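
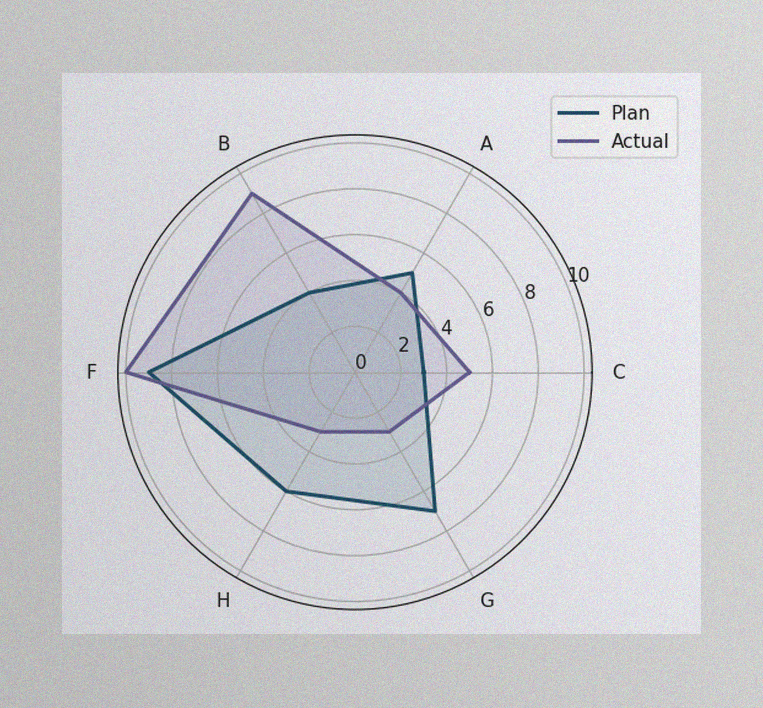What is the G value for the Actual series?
3

The image has some photo noise and uneven lighting. On the G axis, Actual reaches 3.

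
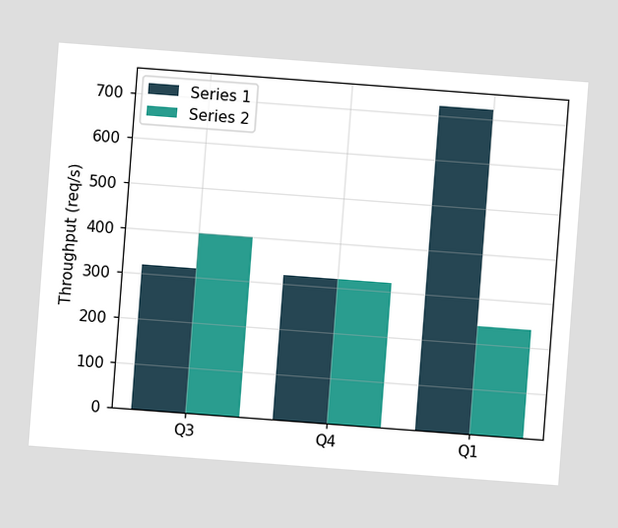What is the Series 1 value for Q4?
The chart is tilted about 4° clockwise. The Series 1 bar at Q4 reaches 320req/s on the y-axis.

320req/s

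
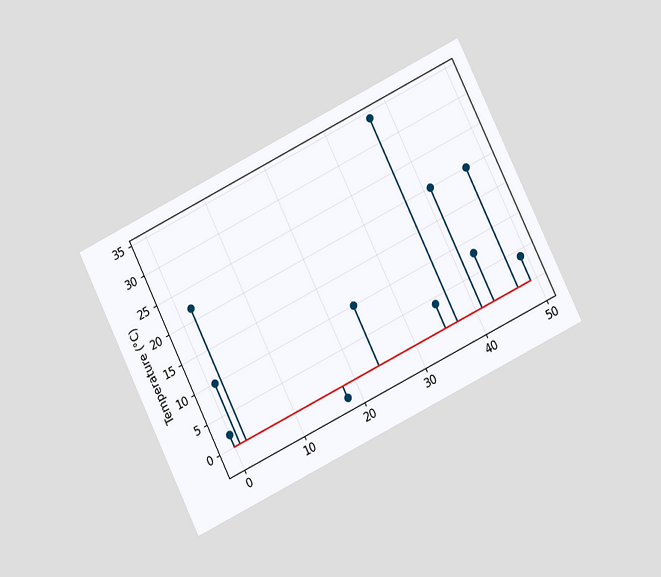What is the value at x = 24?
The chart is tilted about 26° counter-clockwise and viewed at a slight angle. The stem at x=24 reaches 10°C.

10°C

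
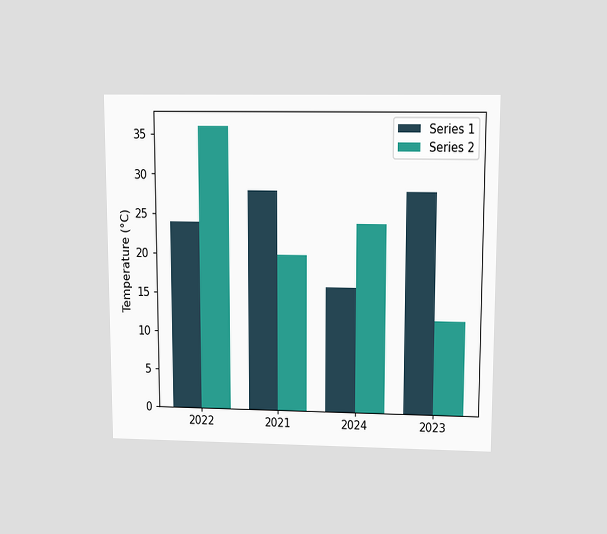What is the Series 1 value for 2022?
24°C

The chart is viewed slightly from above. The Series 1 bar at 2022 reaches 24°C on the y-axis.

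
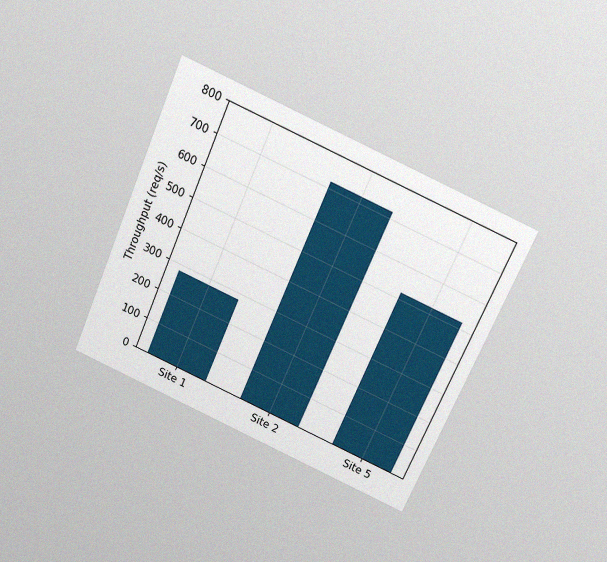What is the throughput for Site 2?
The chart is tilted about 24° clockwise and viewed slightly from above, with some photo noise. Reading along the chart's y-axis, the Site 2 bar reaches 720req/s.

720req/s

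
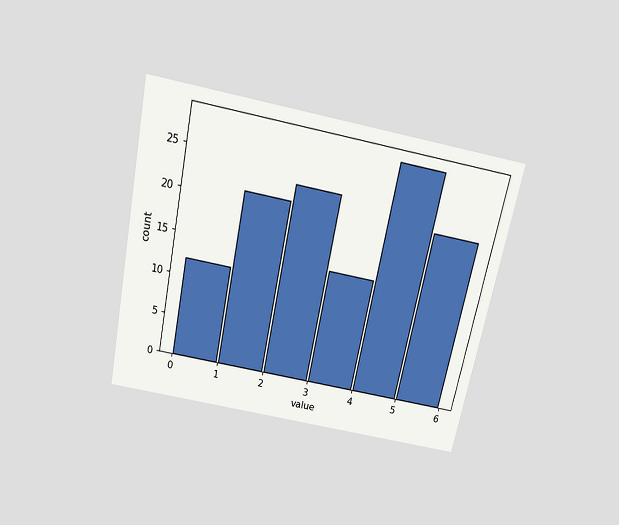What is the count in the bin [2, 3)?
The chart is tilted about 12° clockwise and viewed slightly from above. The [2, 3) bin has height 23.

23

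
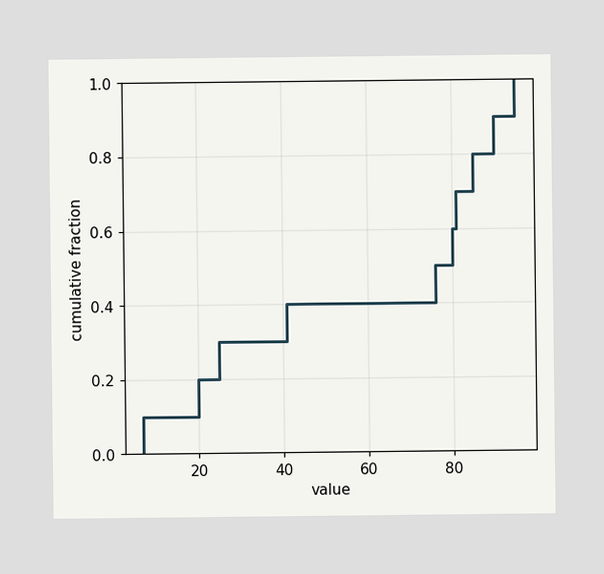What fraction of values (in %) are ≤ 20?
At x=20 the ECDF step is at 20%.

20%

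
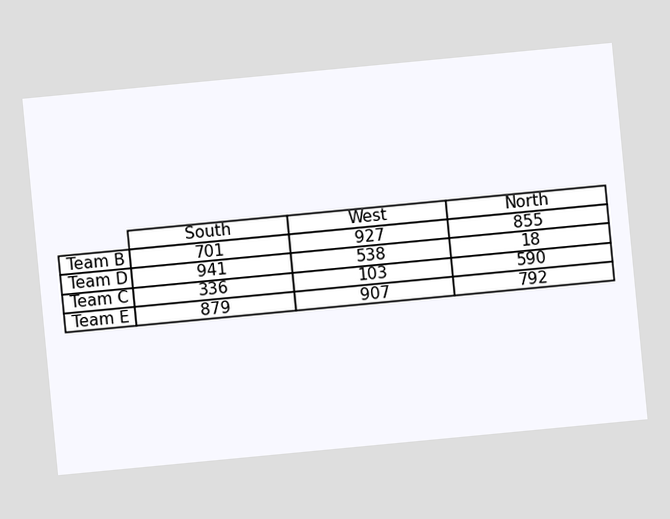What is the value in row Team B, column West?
927

The chart is tilted about 5° counter-clockwise. The (Team B, West) cell reads 927.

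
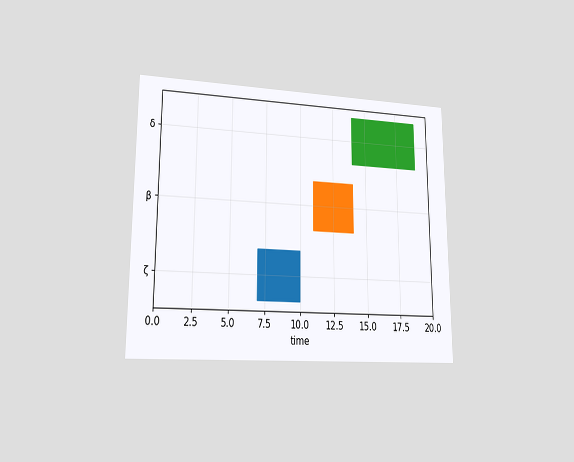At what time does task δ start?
14

The chart is viewed at a slight angle. The δ bar begins at t=14.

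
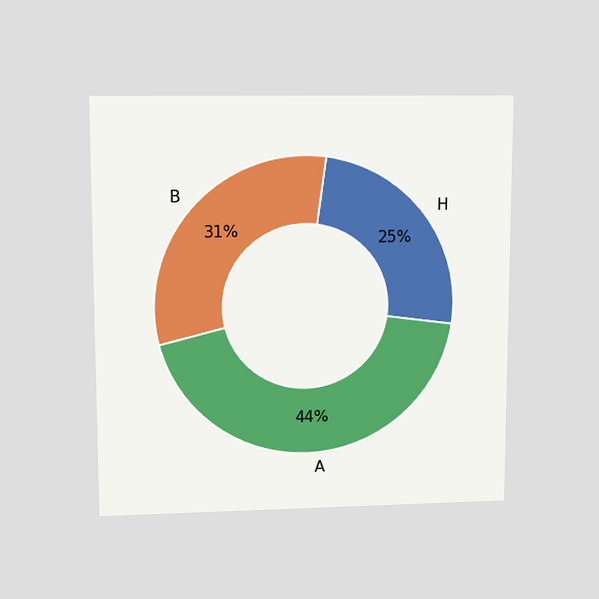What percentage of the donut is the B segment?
The chart is viewed at a slight angle. The B segment takes up 31% of the ring.

31%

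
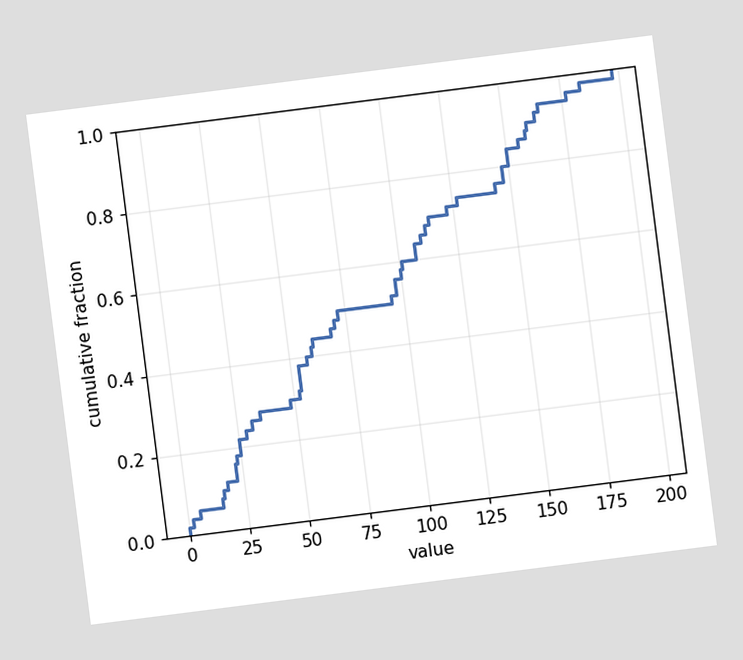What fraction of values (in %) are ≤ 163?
92%

The chart is tilted about 7° counter-clockwise. At x=163 the ECDF step is at 92%.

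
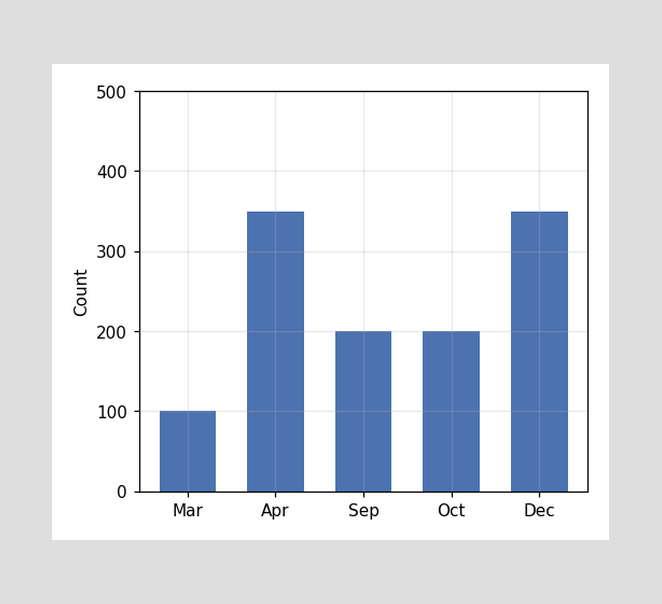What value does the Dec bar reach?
Reading along the chart's y-axis, the Dec bar reaches 350.

350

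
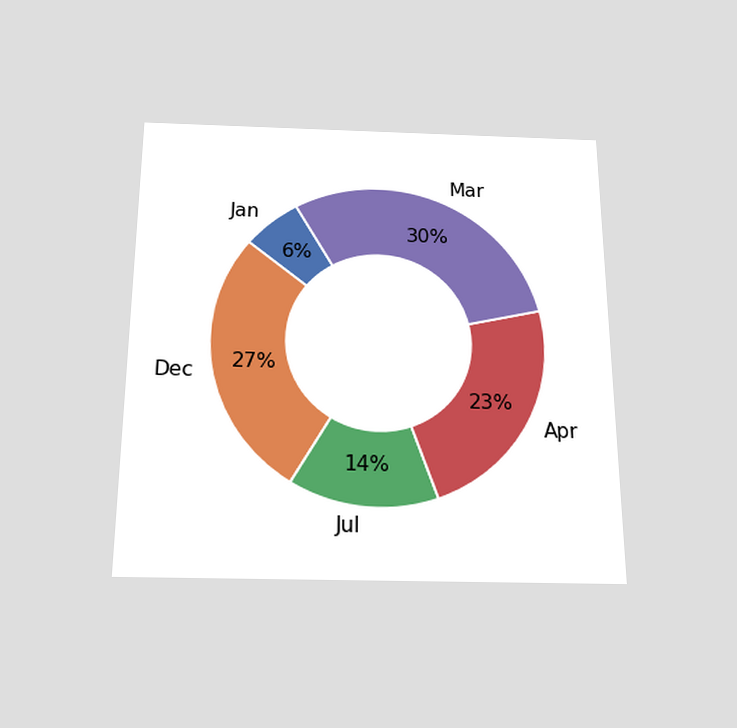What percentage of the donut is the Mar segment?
The chart is viewed slightly from below. The Mar segment takes up 30% of the ring.

30%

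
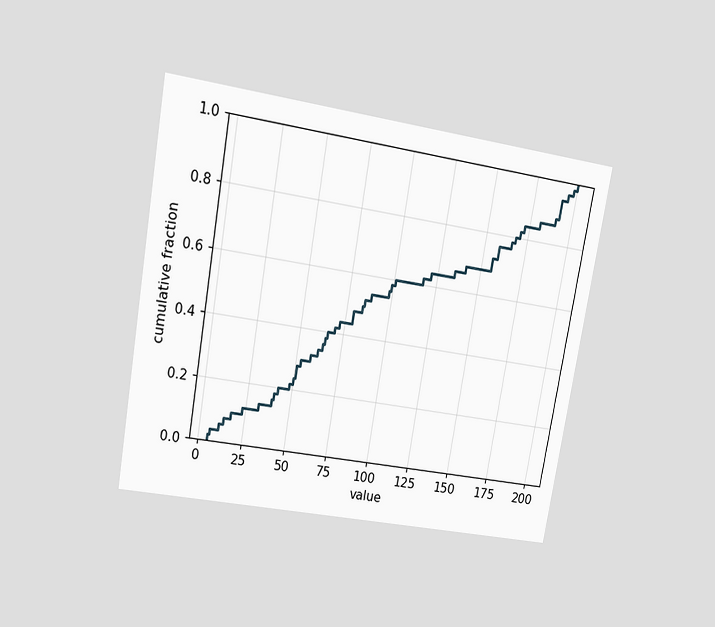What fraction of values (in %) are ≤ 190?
The chart is tilted about 10° clockwise and viewed at a slight angle. At x=190 the ECDF step is at 88%.

88%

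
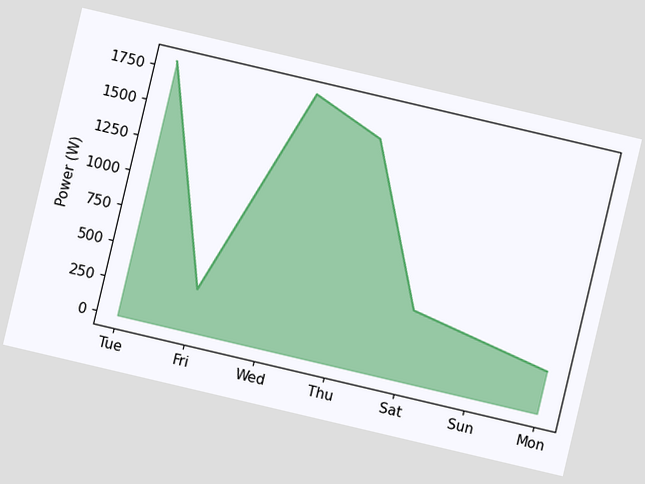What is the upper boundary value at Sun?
The chart is tilted about 13° clockwise. At Sun the upper boundary is at 400W.

400W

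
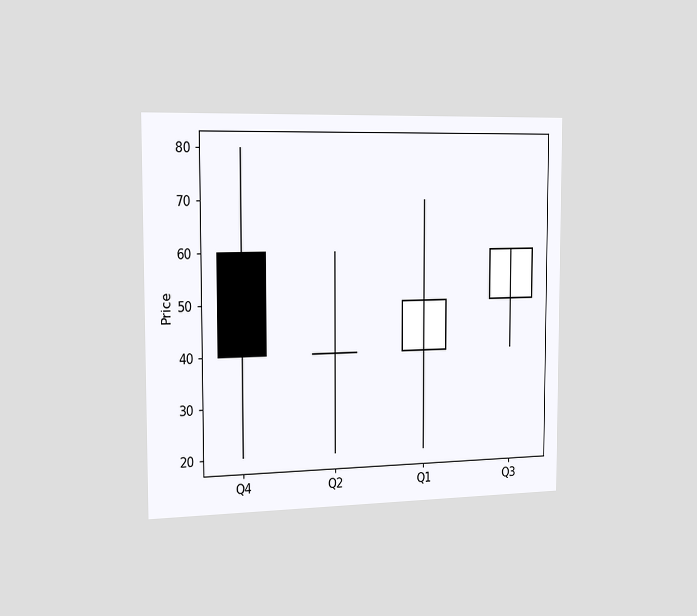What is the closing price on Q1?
50

The chart is viewed slightly from the left. The Q1 candle closes at 50.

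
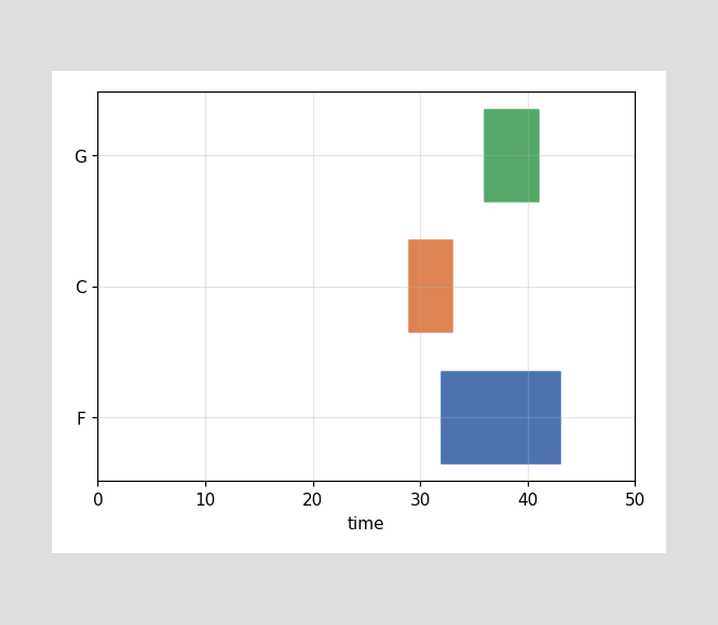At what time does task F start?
32

The F bar begins at t=32.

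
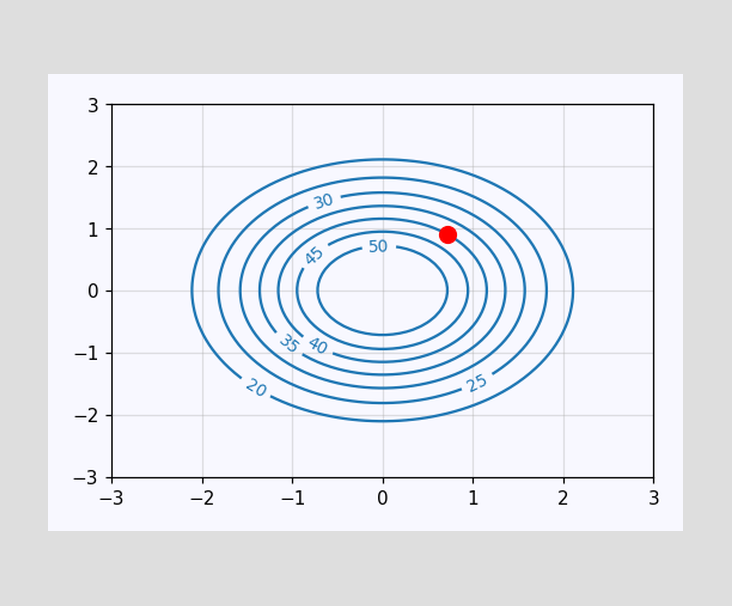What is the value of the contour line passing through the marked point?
The marked point sits on the contour labelled 40.

40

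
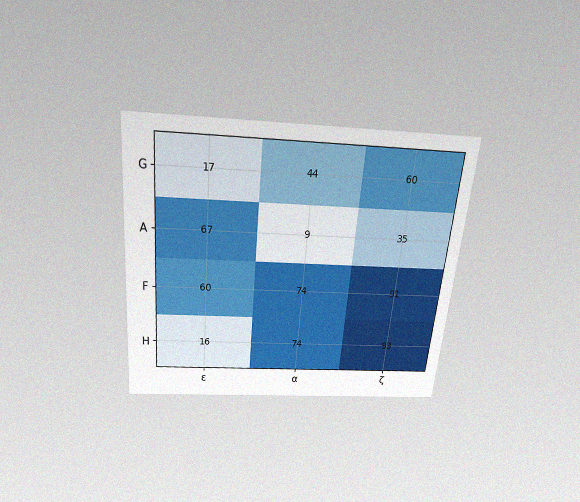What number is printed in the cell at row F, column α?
74

The chart is tilted about 5° clockwise and viewed slightly from above, with some photo noise. The (F, α) cell reads 74.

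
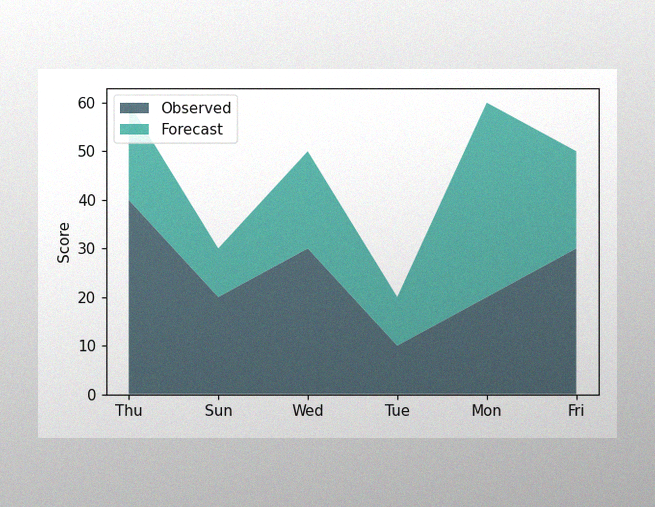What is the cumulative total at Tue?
The image has some photo noise and uneven lighting. The stacked total at Tue reaches 20.

20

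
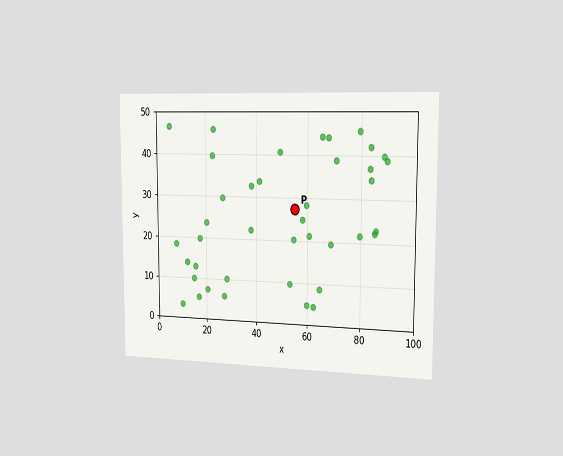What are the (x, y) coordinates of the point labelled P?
(55, 27.5)

The chart is viewed slightly from the right. Following the gridlines from P to each axis, P sits at (55, 27.5).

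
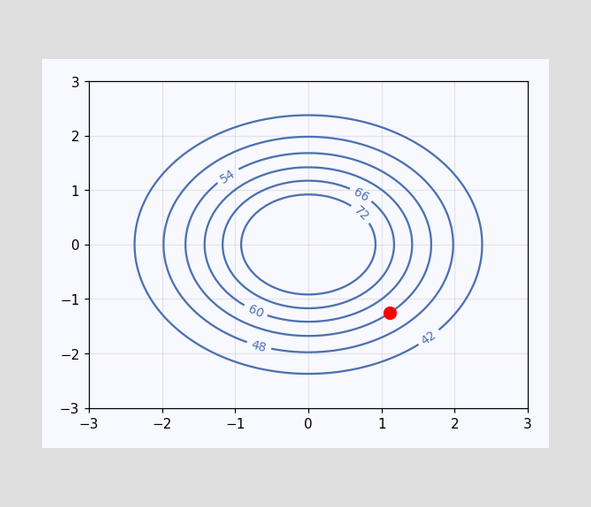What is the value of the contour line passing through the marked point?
54

The marked point sits on the contour labelled 54.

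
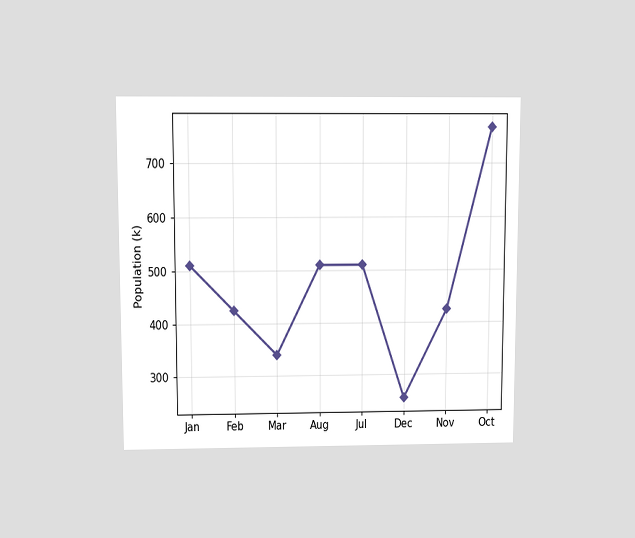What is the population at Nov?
The chart is viewed slightly from above. At Nov, the line is at 425k.

425k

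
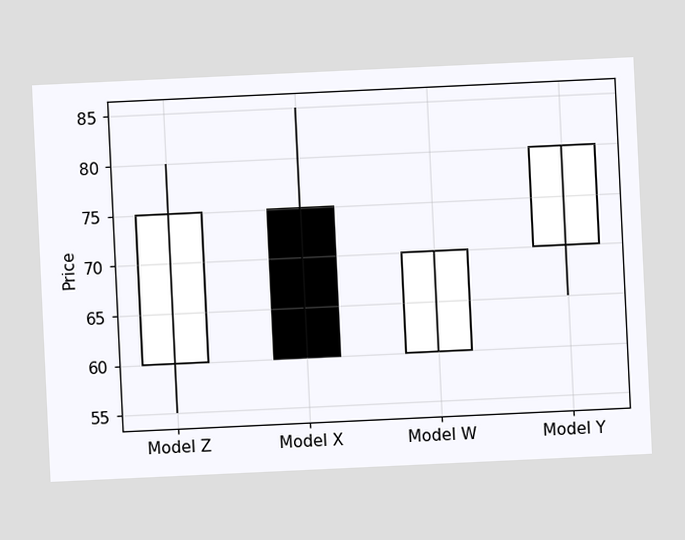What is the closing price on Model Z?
75

The chart is tilted about 3° counter-clockwise. The Model Z candle closes at 75.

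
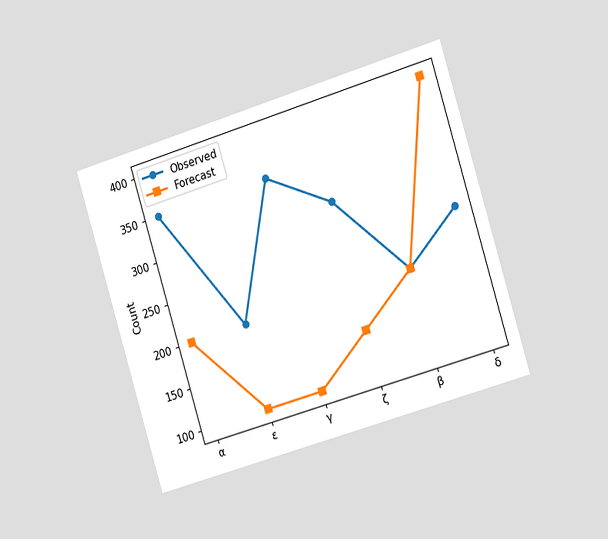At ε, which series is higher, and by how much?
Observed, by 100

The chart is tilted about 17° counter-clockwise and viewed slightly from the right. At ε, Observed sits above the other line by 100.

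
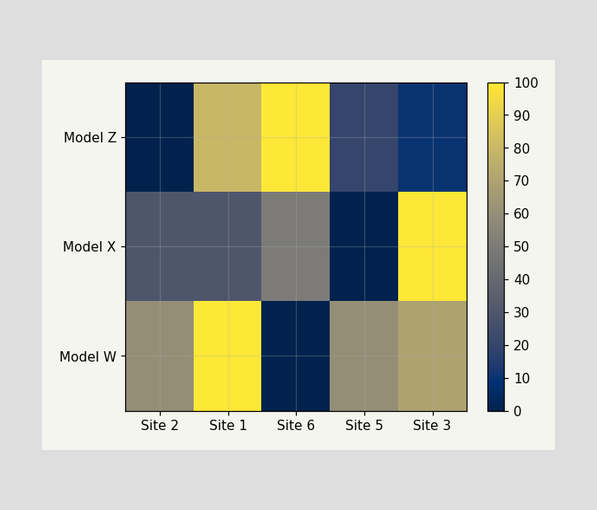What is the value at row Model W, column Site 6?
Matching cell (Model W, Site 6) against the colorbar gives 0.

0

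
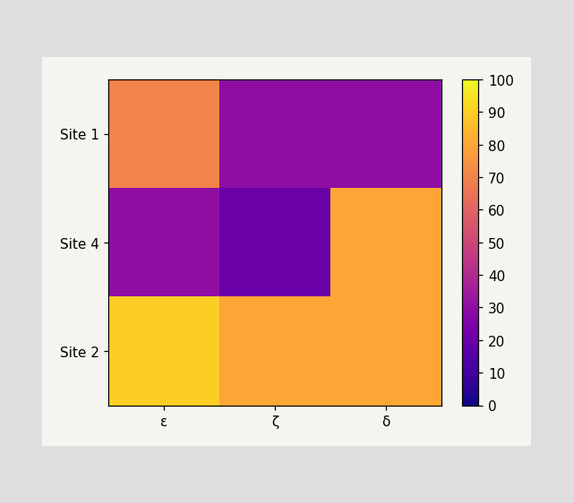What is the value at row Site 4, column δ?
80

Matching cell (Site 4, δ) against the colorbar gives 80.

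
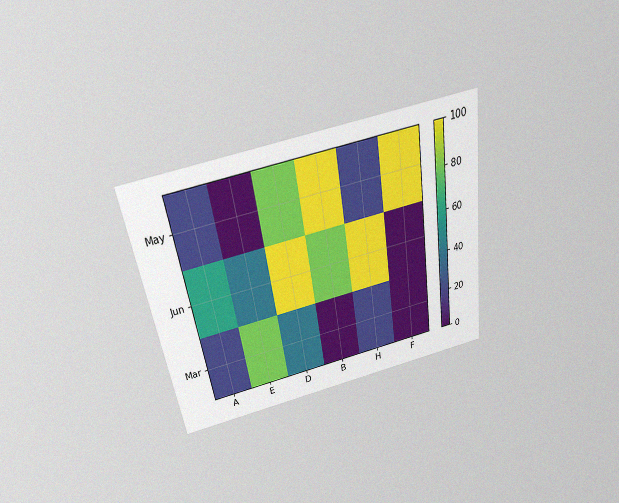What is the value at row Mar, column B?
0

The chart is tilted about 9° counter-clockwise and viewed slightly from above, with some photo noise. Matching cell (Mar, B) against the colorbar gives 0.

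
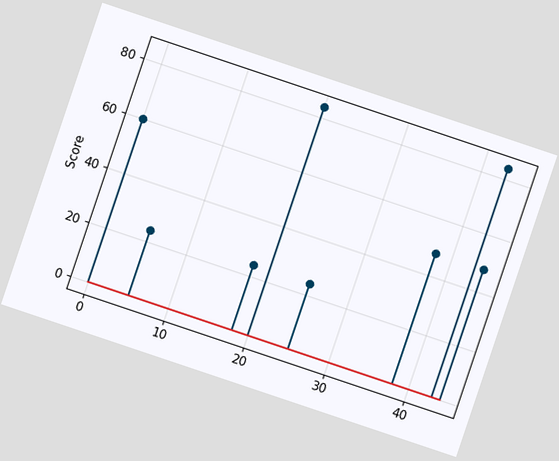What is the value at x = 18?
The chart is tilted about 19° clockwise. The stem at x=18 reaches 24.

24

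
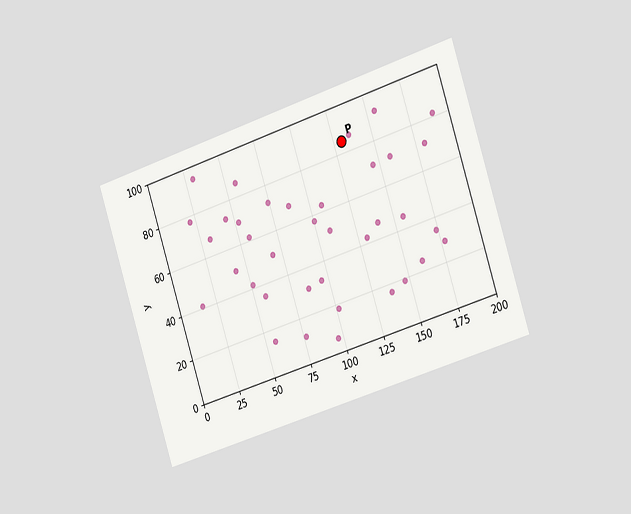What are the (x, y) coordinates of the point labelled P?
The chart is tilted about 18° counter-clockwise and viewed slightly from the right. Following the gridlines from P to each axis, P sits at (130, 85).

(130, 85)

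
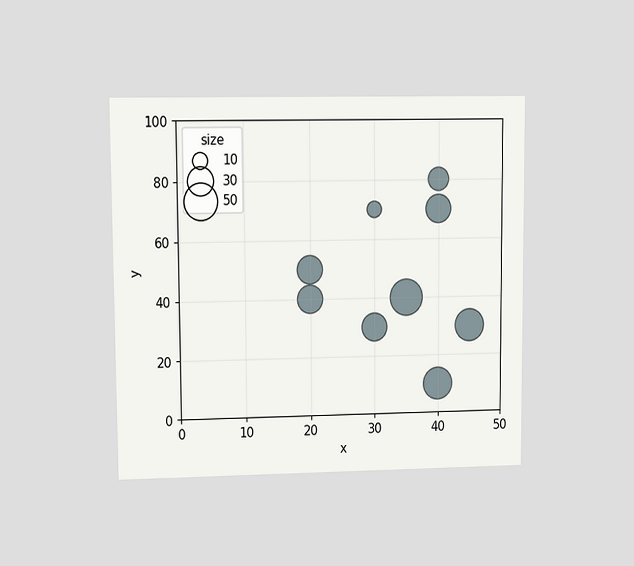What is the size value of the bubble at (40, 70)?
30

The chart is viewed at a slight angle. Matching the bubble at (40, 70) against the size legend gives 30.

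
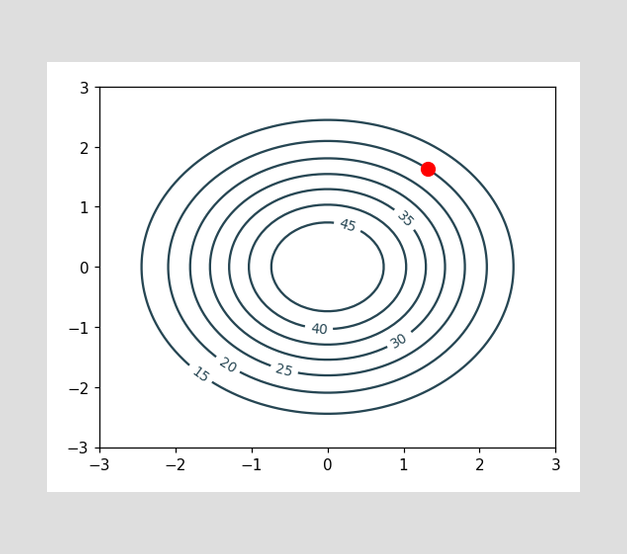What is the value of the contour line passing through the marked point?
The marked point sits on the contour labelled 20.

20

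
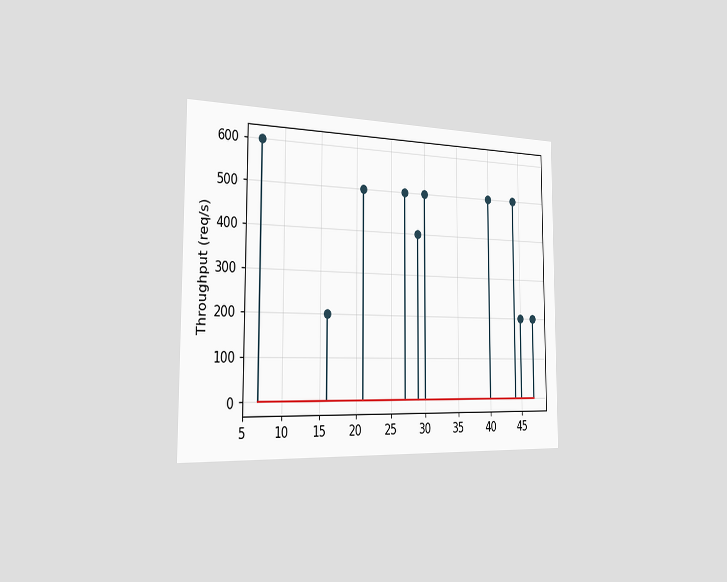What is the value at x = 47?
200req/s

The chart is viewed slightly from the left. The stem at x=47 reaches 200req/s.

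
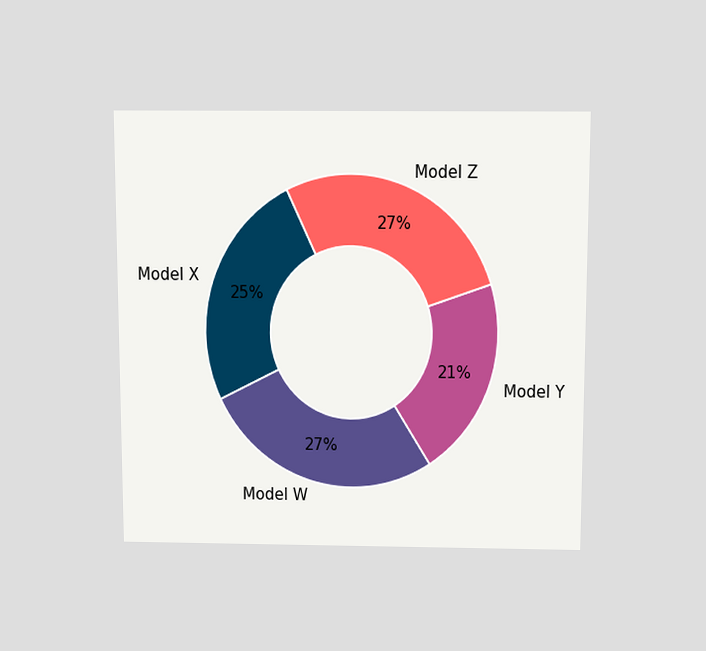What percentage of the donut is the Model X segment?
The chart is viewed slightly from above. The Model X segment takes up 25% of the ring.

25%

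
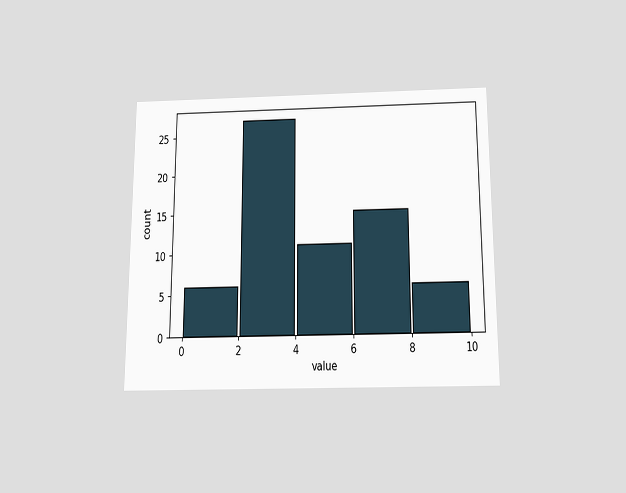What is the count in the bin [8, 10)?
The chart is viewed slightly from below. The [8, 10) bin has height 6.

6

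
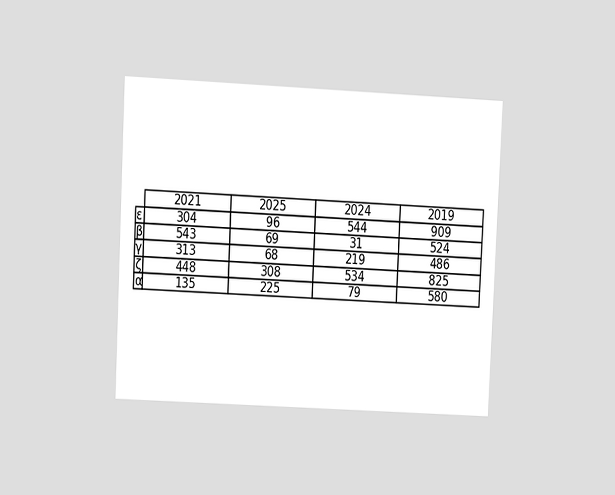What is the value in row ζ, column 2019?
825

The chart is tilted about 3° clockwise and viewed at a slight angle. The (ζ, 2019) cell reads 825.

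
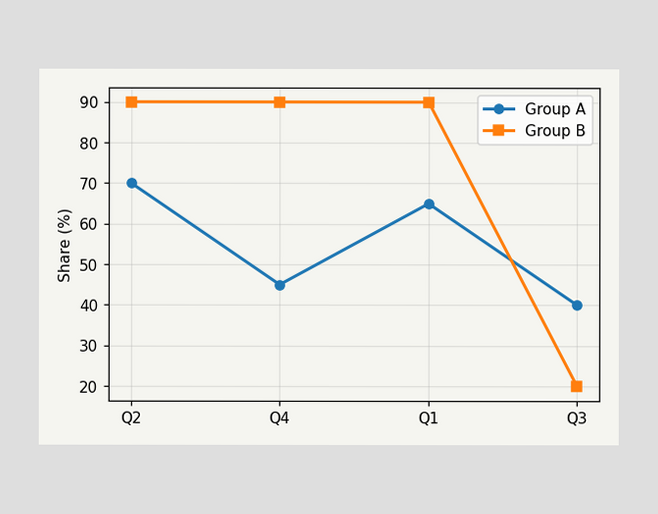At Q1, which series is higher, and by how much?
Group B, by 25%

At Q1, Group B sits above the other line by 25%.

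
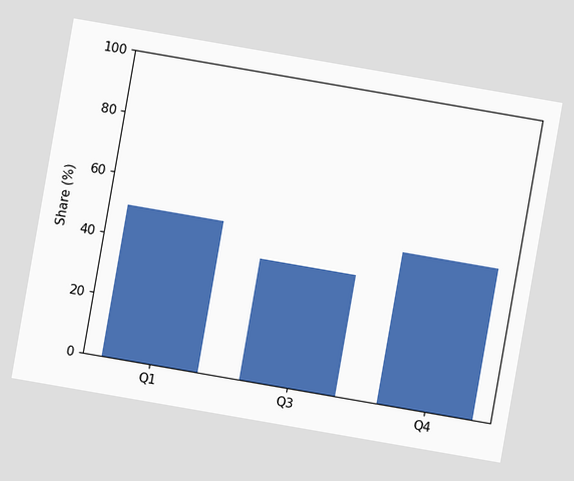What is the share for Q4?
The chart is tilted about 10° clockwise. Reading along the chart's y-axis, the Q4 bar reaches 50%.

50%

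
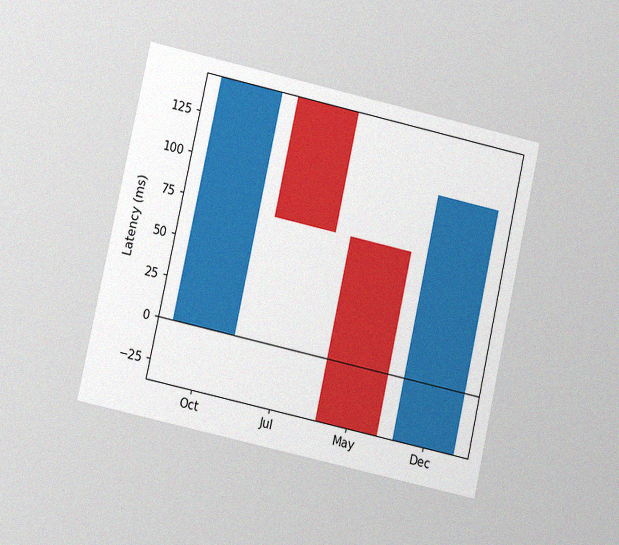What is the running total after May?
-37ms

The chart is tilted about 12° clockwise and viewed at a slight angle, with some photo noise. After May the running total reaches -37ms.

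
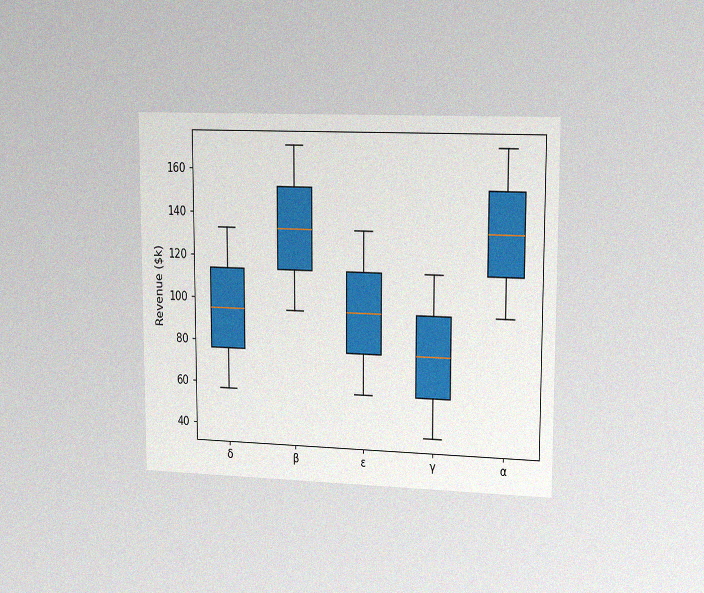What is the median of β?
The chart is viewed slightly from the right, with some photo noise. The median line in the β box sits at $133k.

$133k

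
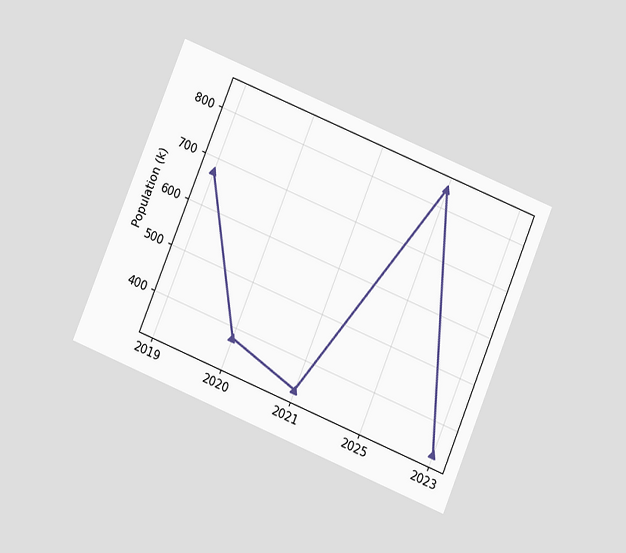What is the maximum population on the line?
The chart is tilted about 22° clockwise and viewed slightly from below. The highest point is at 2025, and reading across to the y-axis gives 840k.

840k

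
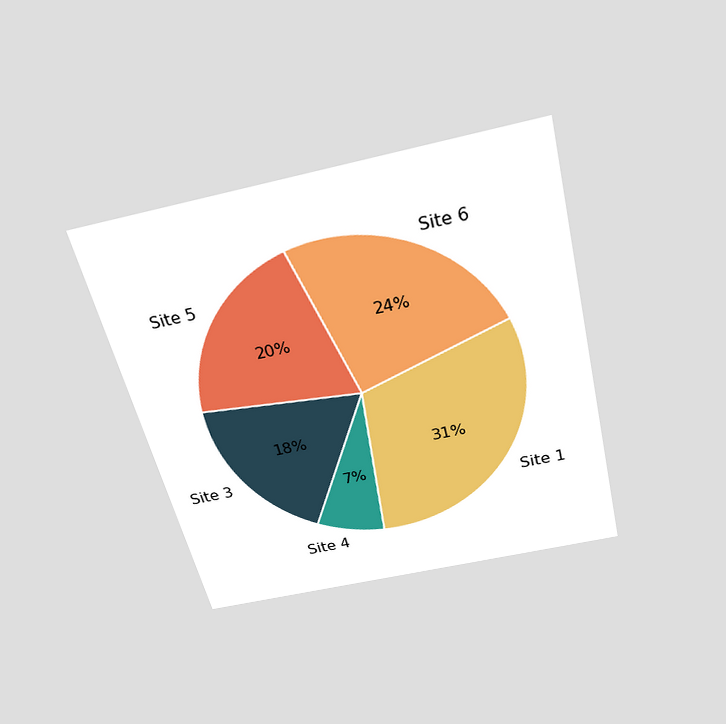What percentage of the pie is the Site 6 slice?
The chart is tilted about 14° counter-clockwise and viewed slightly from above. The Site 6 slice takes up 24% of the pie.

24%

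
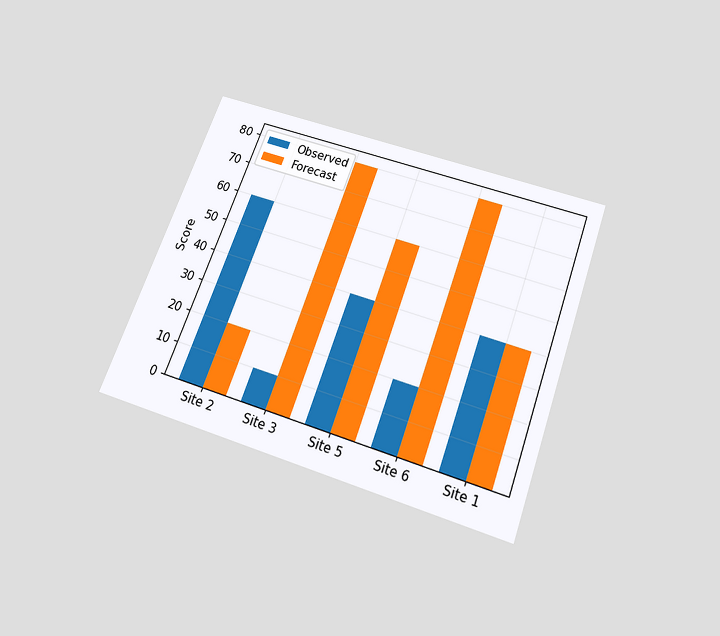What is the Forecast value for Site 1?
40

The chart is tilted about 20° clockwise and viewed slightly from below. The Forecast bar at Site 1 reaches 40 on the y-axis.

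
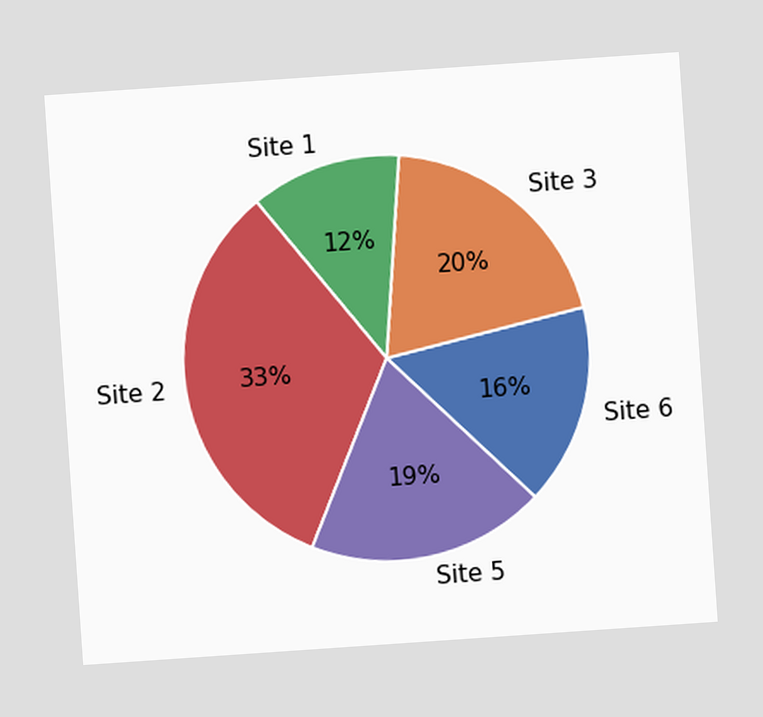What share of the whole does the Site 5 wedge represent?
The chart is tilted about 4° counter-clockwise. The Site 5 slice takes up 19% of the pie.

19%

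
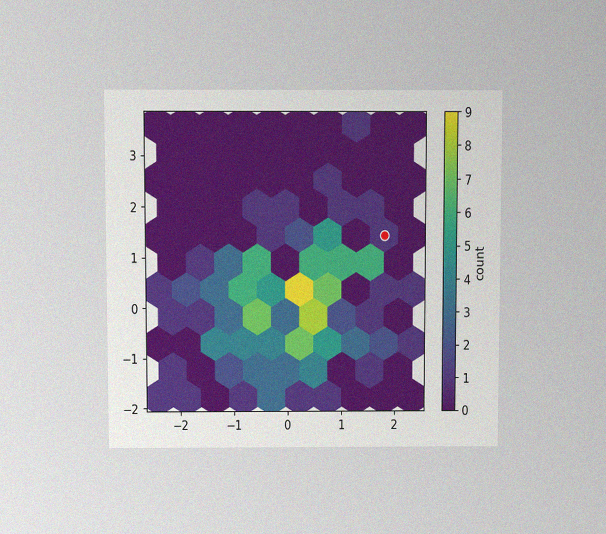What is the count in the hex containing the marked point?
1

The chart is viewed slightly from above, with some photo noise. The marked hex reads 1 on the colorbar.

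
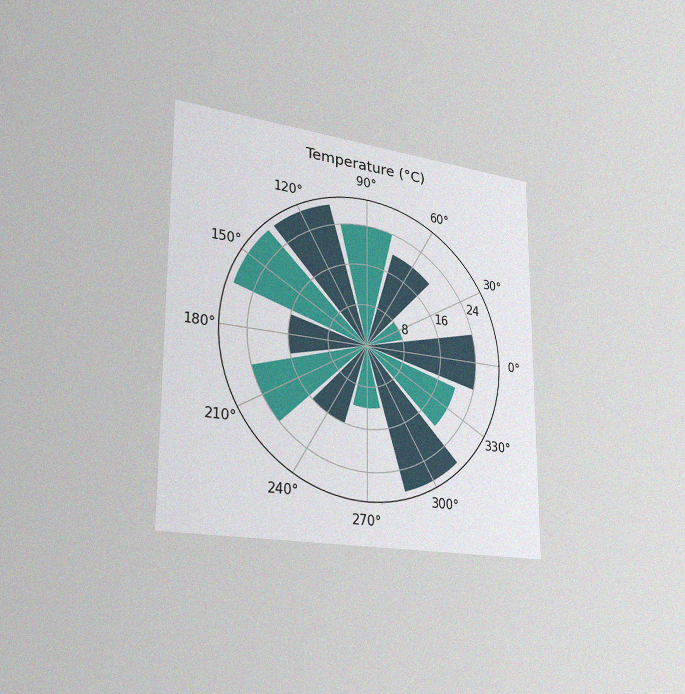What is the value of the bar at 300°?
The chart is viewed slightly from the left, with some photo noise. The bar at 300° reaches 28°C on the radial axis.

28°C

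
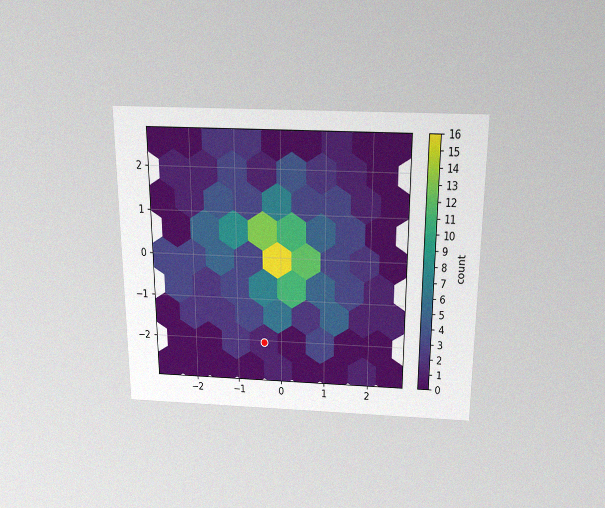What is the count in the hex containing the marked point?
The chart is viewed slightly from above, with some photo noise. The marked hex reads 1 on the colorbar.

1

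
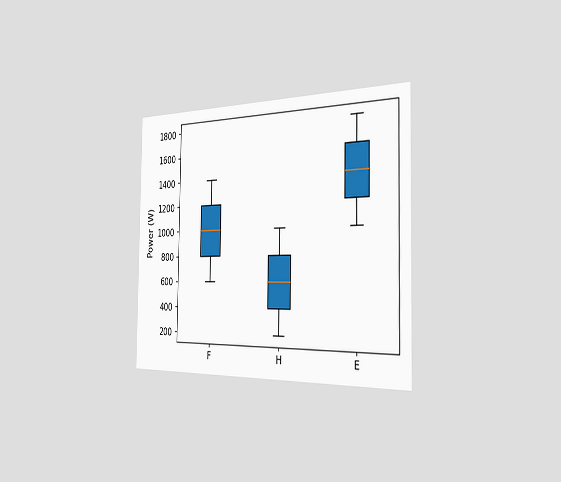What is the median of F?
The chart is viewed slightly from the right. The median line in the F box sits at 1000W.

1000W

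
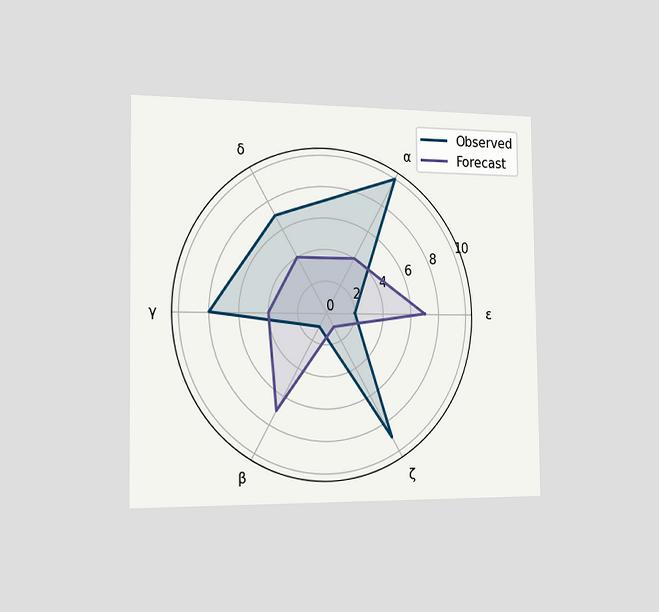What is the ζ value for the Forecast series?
The chart is viewed slightly from the left. On the ζ axis, Forecast reaches 1.

1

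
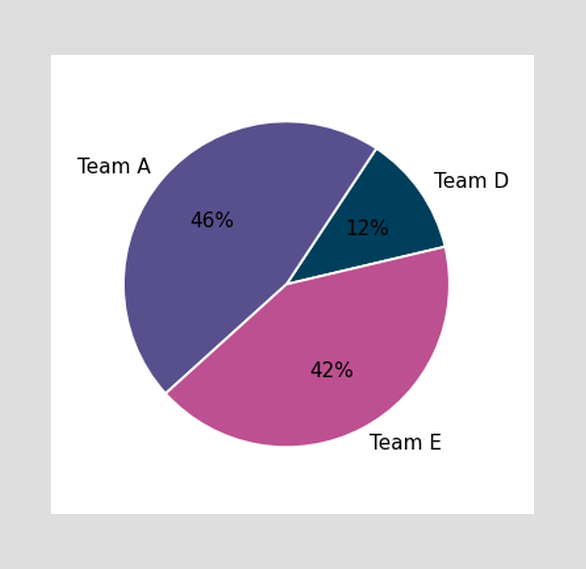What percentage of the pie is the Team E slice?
42%

The Team E slice takes up 42% of the pie.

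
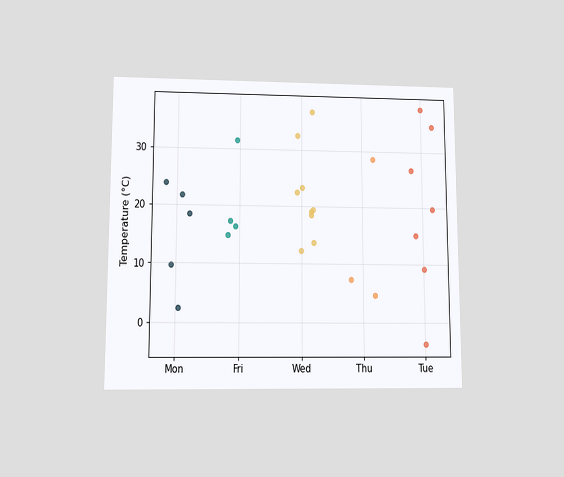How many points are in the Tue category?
7

The chart is viewed at a slight angle. Counting the markers in the Tue column gives 7.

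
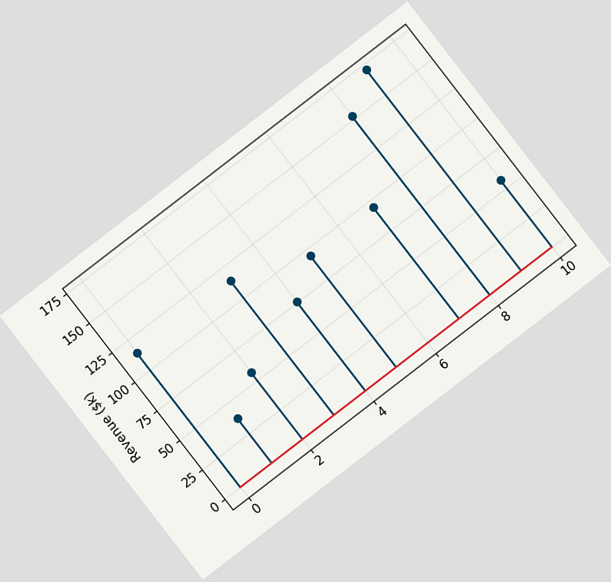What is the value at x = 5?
The chart is tilted about 38° counter-clockwise. The stem at x=5 reaches $95k.

$95k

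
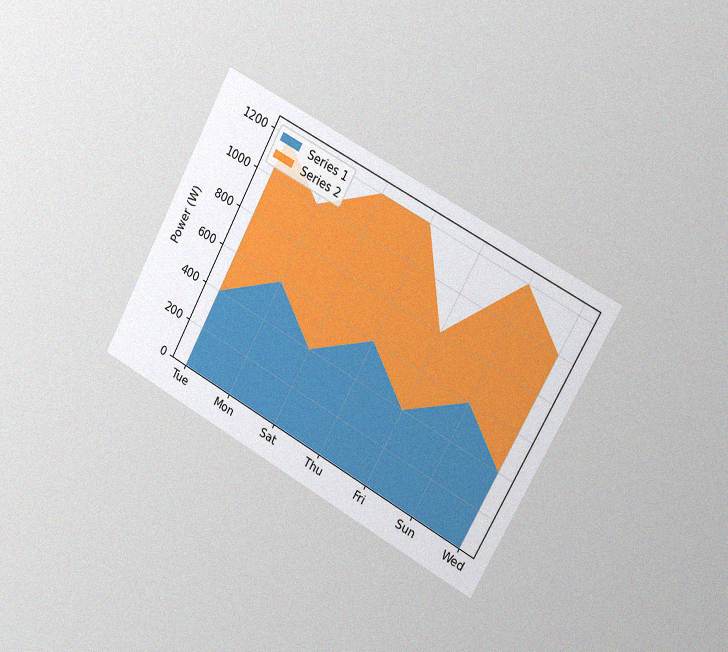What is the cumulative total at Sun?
The chart is tilted about 28° clockwise and viewed slightly from the right, with some photo noise. The stacked total at Sun reaches 1200W.

1200W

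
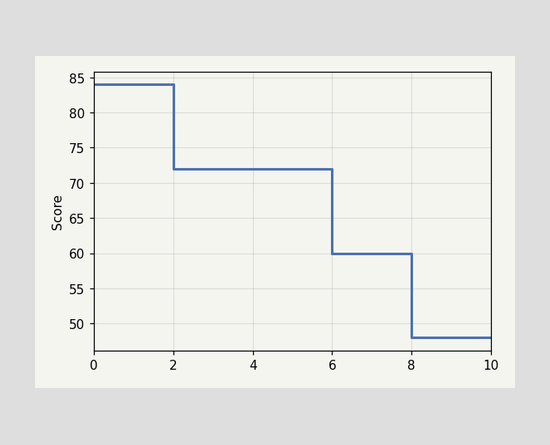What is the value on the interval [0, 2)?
On [0, 2) the step sits at 84.

84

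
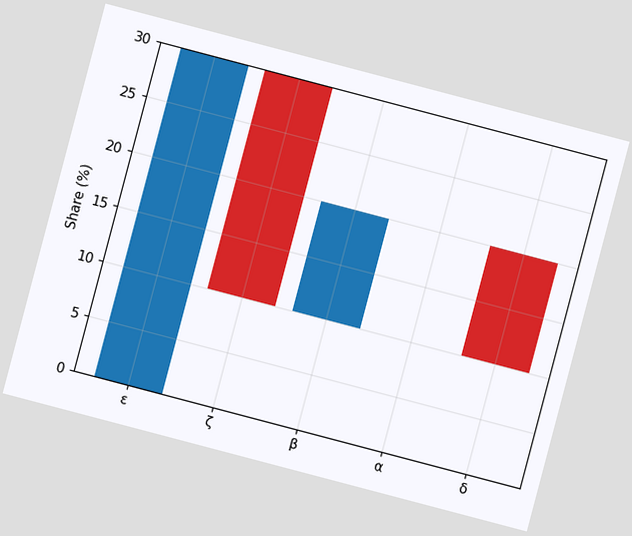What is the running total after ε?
30%

The chart is tilted about 15° clockwise. After ε the running total reaches 30%.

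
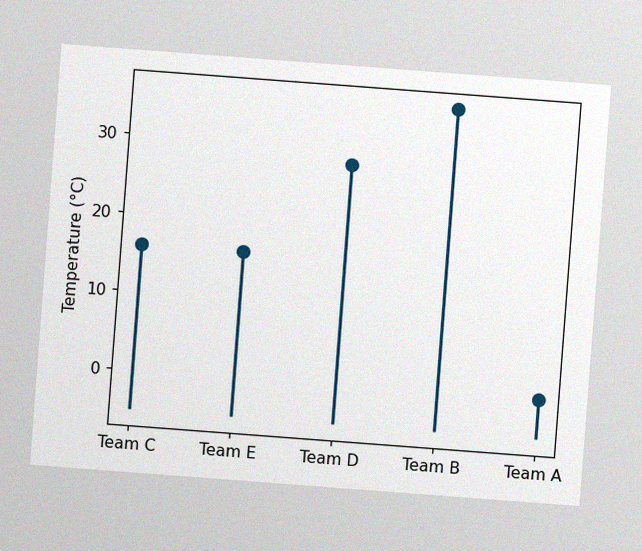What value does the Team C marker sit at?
The chart is tilted about 4° clockwise, with some photo noise. The Team C marker sits at 16°C.

16°C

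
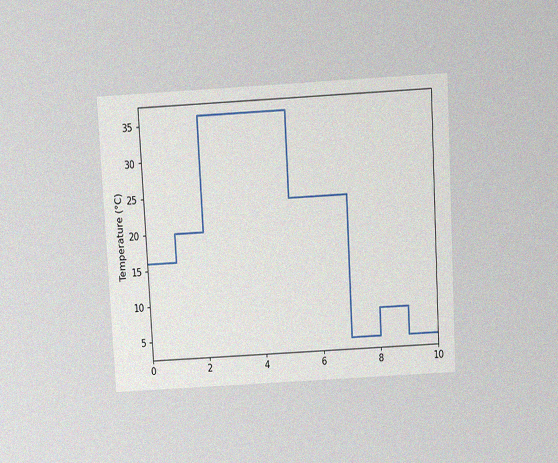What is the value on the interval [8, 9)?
8°C

The chart is tilted about 3° counter-clockwise and viewed slightly from above, with some photo noise. On [8, 9) the step sits at 8°C.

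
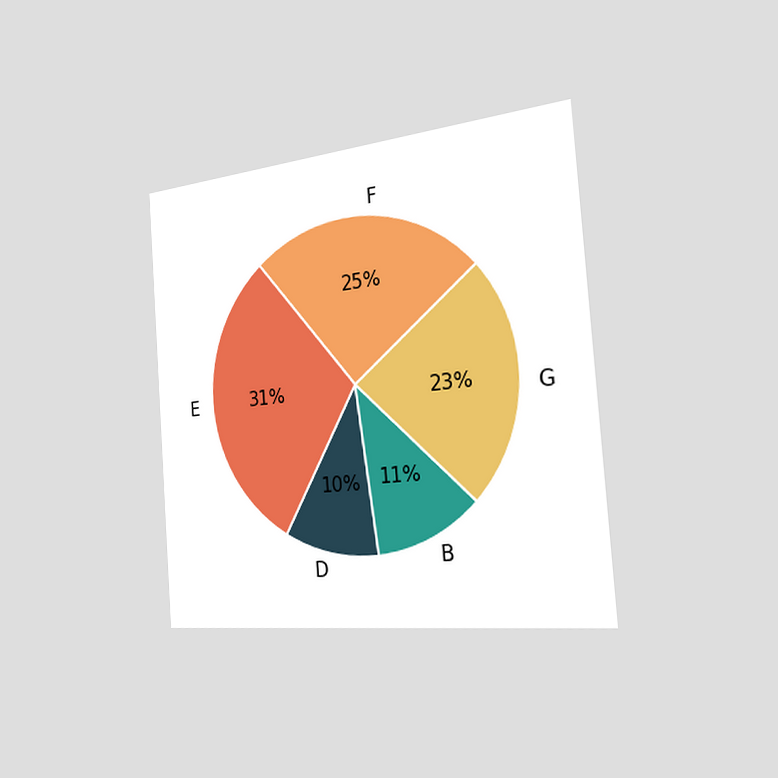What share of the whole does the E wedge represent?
31%

The chart is tilted about 4° counter-clockwise and viewed slightly from the right. The E slice takes up 31% of the pie.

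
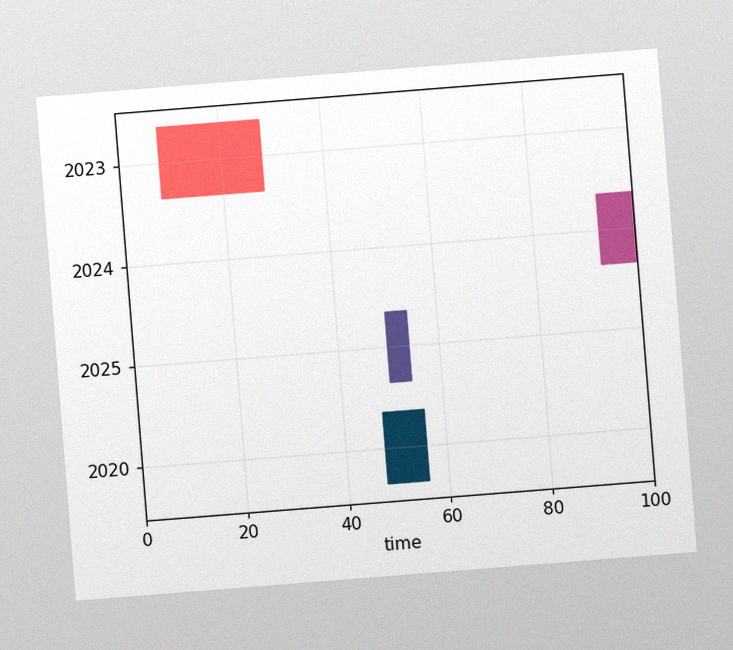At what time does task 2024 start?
The chart is tilted about 5° counter-clockwise, with some photo noise. The 2024 bar begins at t=93.

93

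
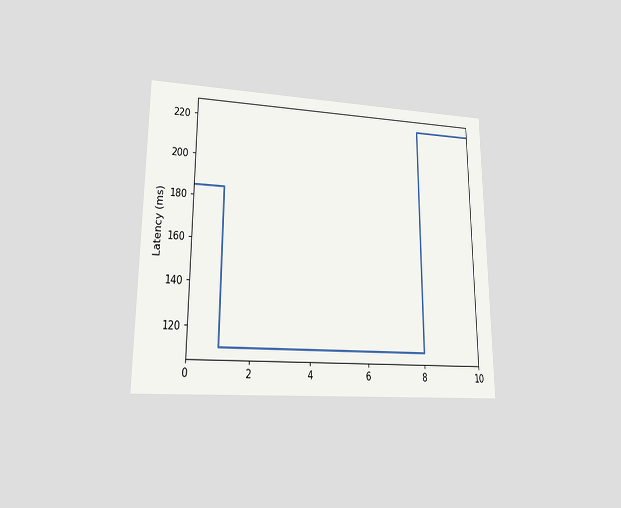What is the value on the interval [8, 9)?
222ms

The chart is viewed at a slight angle. On [8, 9) the step sits at 222ms.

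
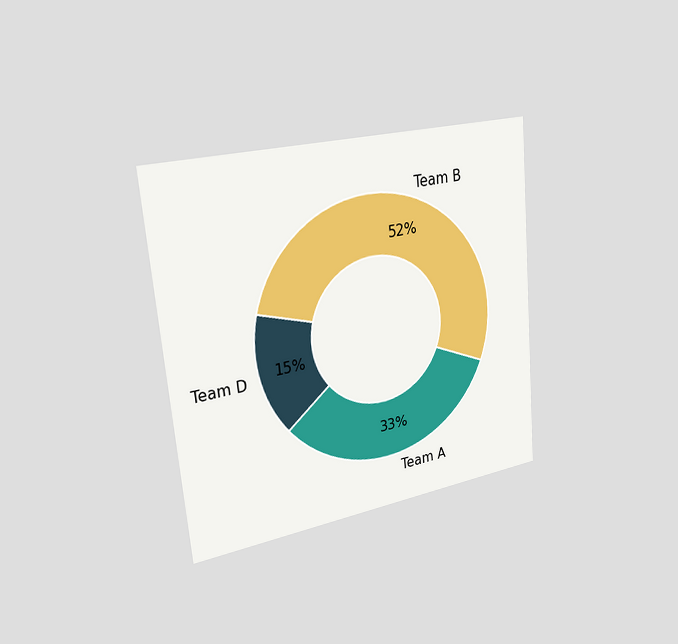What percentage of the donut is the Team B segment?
The chart is tilted about 5° counter-clockwise and viewed slightly from the left. The Team B segment takes up 52% of the ring.

52%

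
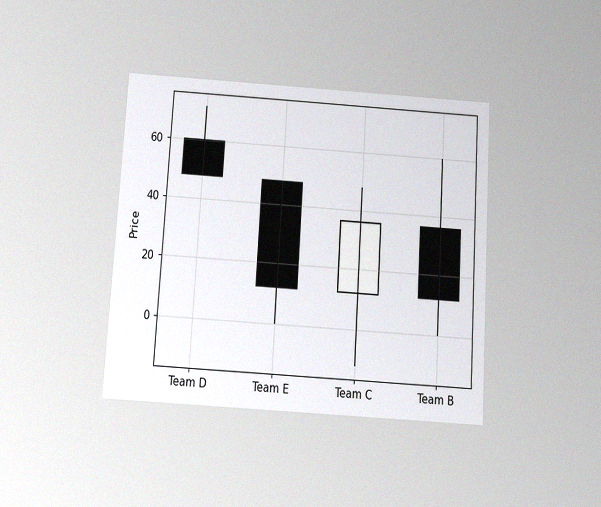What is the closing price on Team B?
12

The chart is tilted about 3° clockwise and viewed slightly from below, with some photo noise. The Team B candle closes at 12.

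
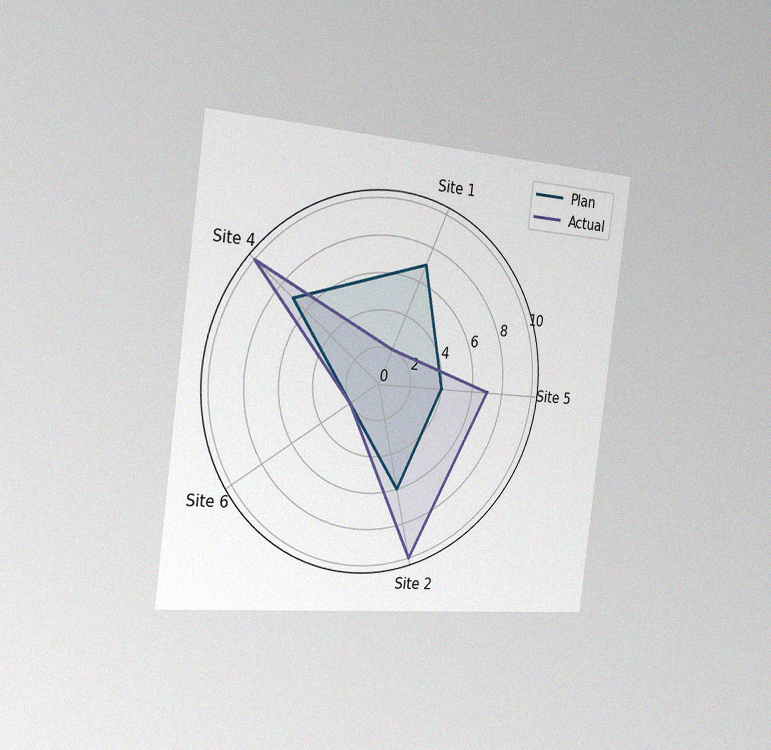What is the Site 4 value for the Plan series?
7

The chart is tilted about 7° clockwise and viewed slightly from the left, with some photo noise. On the Site 4 axis, Plan reaches 7.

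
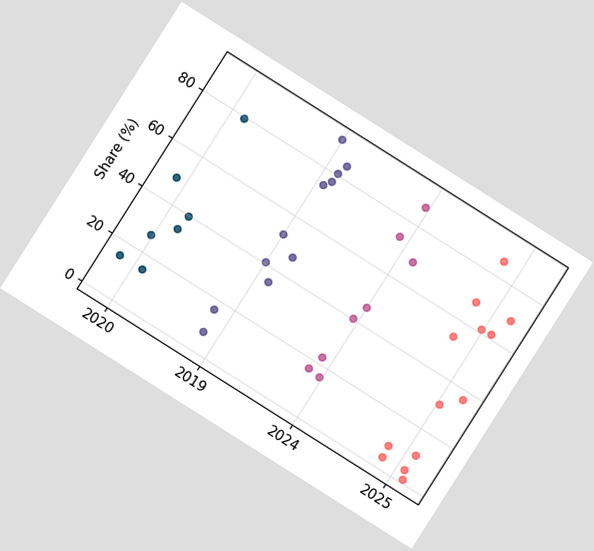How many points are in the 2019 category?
The chart is tilted about 32° clockwise. Counting the markers in the 2019 column gives 11.

11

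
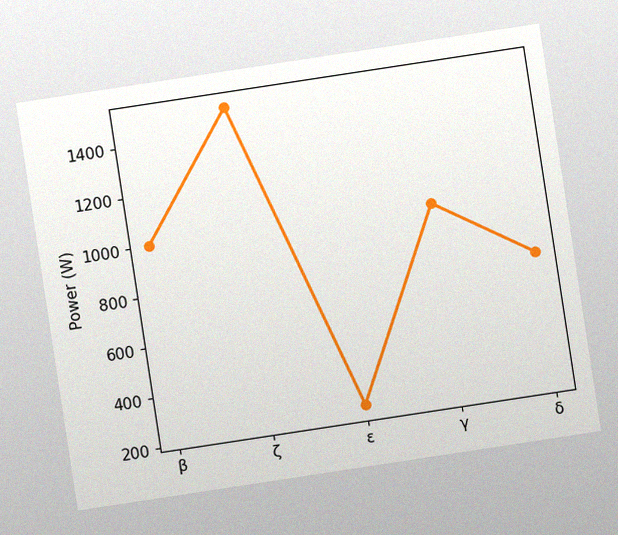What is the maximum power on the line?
1500W

The chart is tilted about 9° counter-clockwise, with some photo noise. The highest point is at ζ, and reading across to the y-axis gives 1500W.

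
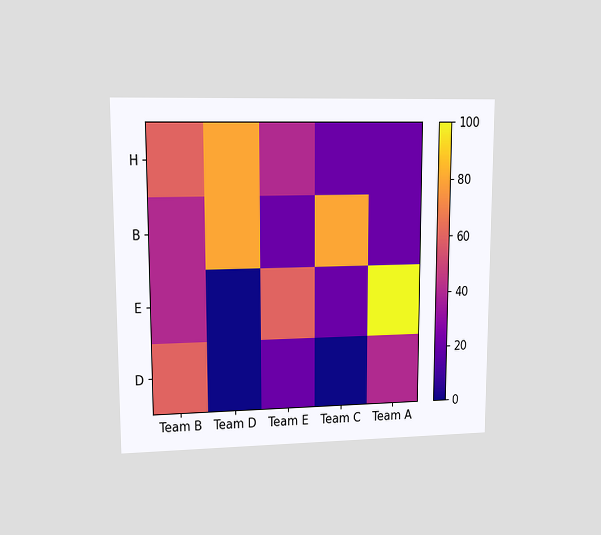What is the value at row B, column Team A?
20

The chart is viewed at a slight angle. Matching cell (B, Team A) against the colorbar gives 20.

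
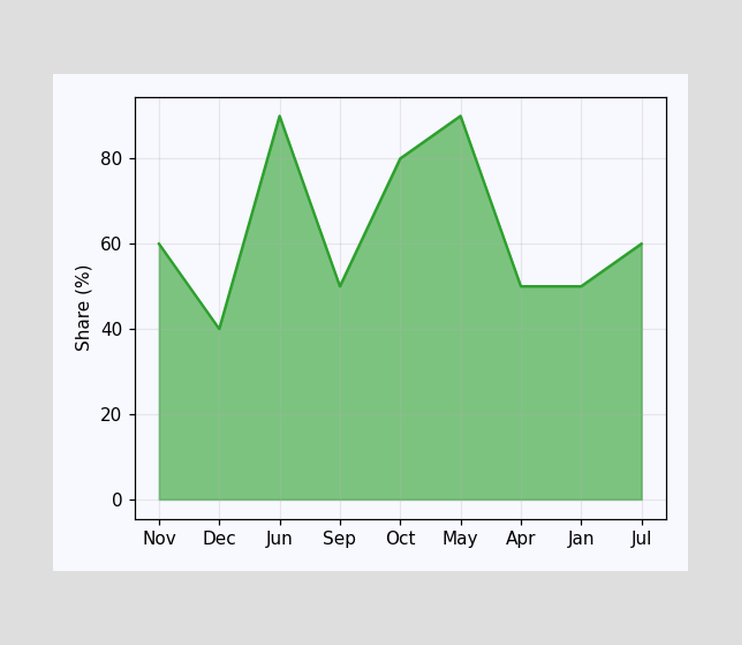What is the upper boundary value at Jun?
90%

At Jun the upper boundary is at 90%.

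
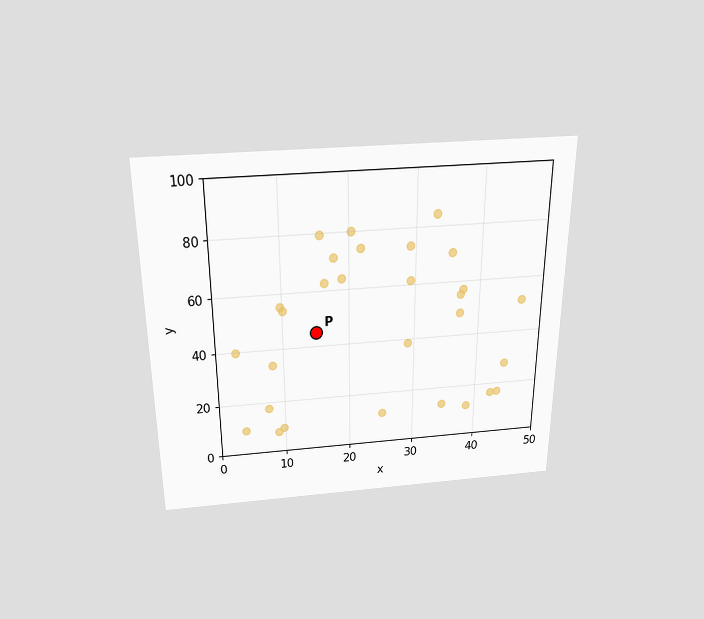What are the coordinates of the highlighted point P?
The chart is viewed slightly from above. Following the gridlines from P to each axis, P sits at (15, 45).

(15, 45)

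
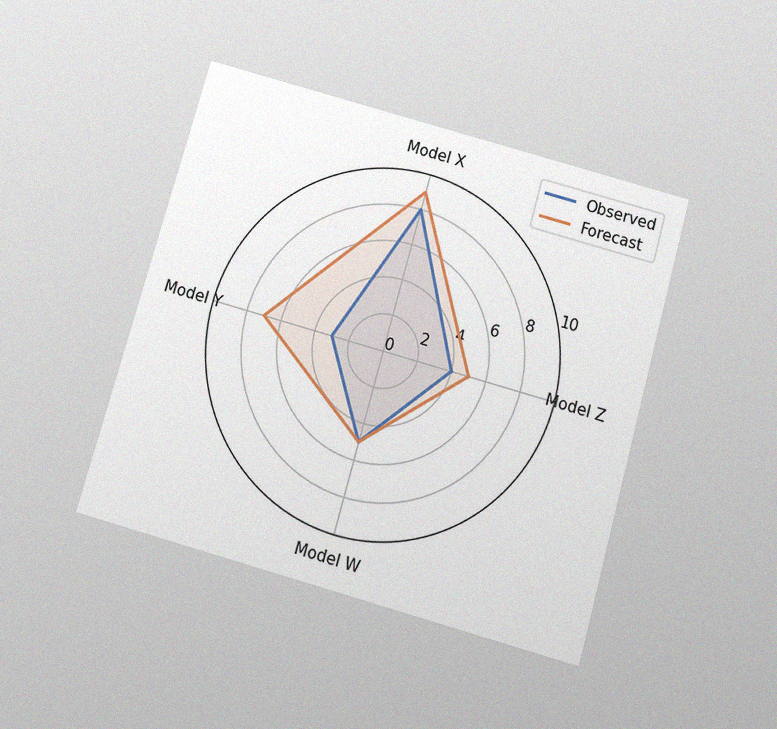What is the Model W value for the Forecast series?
The chart is tilted about 16° clockwise and viewed slightly from below, with some photo noise. On the Model W axis, Forecast reaches 5.

5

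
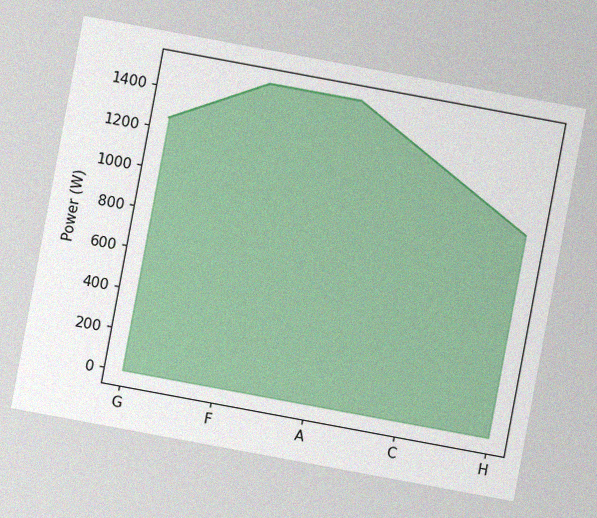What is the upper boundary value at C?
The chart is tilted about 11° clockwise, with some photo noise. At C the upper boundary is at 1250W.

1250W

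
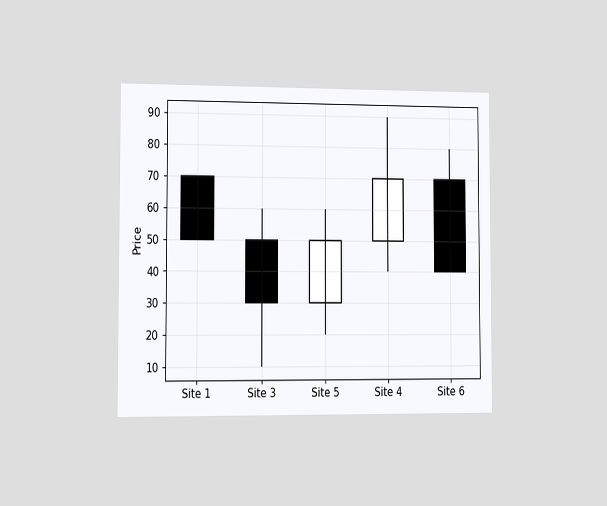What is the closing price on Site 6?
The chart is viewed slightly from the left. The Site 6 candle closes at 40.

40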